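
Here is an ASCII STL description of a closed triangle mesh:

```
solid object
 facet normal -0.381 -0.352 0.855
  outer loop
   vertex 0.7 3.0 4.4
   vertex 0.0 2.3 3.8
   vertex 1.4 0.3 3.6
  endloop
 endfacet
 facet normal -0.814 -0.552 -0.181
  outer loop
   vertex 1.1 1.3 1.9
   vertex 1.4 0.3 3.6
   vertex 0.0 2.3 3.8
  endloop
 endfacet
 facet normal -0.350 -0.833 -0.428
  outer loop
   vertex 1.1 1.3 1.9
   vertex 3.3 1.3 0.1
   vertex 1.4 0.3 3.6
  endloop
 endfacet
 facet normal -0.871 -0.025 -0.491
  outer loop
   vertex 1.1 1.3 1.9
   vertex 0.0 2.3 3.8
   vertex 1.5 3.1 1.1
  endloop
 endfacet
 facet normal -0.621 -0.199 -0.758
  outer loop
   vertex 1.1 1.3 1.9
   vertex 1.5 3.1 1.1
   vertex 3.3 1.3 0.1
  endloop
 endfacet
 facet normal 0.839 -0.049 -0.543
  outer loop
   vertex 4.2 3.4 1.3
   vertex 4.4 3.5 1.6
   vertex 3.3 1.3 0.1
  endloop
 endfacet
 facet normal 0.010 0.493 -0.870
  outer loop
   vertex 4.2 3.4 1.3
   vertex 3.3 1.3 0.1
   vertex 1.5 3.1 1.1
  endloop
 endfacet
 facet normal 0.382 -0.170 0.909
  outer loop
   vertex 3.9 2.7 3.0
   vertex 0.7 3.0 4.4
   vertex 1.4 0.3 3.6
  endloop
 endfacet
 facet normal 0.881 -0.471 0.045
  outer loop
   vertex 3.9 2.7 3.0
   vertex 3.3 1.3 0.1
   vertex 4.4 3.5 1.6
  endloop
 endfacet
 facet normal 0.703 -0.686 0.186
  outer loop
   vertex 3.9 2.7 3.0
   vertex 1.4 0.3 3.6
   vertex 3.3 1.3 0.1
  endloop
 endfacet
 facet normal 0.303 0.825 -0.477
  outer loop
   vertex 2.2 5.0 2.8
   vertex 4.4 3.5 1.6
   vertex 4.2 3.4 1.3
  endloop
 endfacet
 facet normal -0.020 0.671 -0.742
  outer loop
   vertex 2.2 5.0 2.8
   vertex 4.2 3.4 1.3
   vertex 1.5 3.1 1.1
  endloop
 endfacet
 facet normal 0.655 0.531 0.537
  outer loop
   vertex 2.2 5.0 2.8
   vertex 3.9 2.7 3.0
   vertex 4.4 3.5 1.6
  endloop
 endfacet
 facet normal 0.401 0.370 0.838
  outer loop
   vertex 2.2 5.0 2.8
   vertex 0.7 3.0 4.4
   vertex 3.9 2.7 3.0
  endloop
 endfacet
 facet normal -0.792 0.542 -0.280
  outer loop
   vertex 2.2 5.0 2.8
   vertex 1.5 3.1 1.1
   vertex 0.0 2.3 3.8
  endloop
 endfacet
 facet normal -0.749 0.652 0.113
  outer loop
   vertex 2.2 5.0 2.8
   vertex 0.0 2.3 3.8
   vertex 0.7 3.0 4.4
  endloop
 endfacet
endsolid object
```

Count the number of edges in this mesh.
24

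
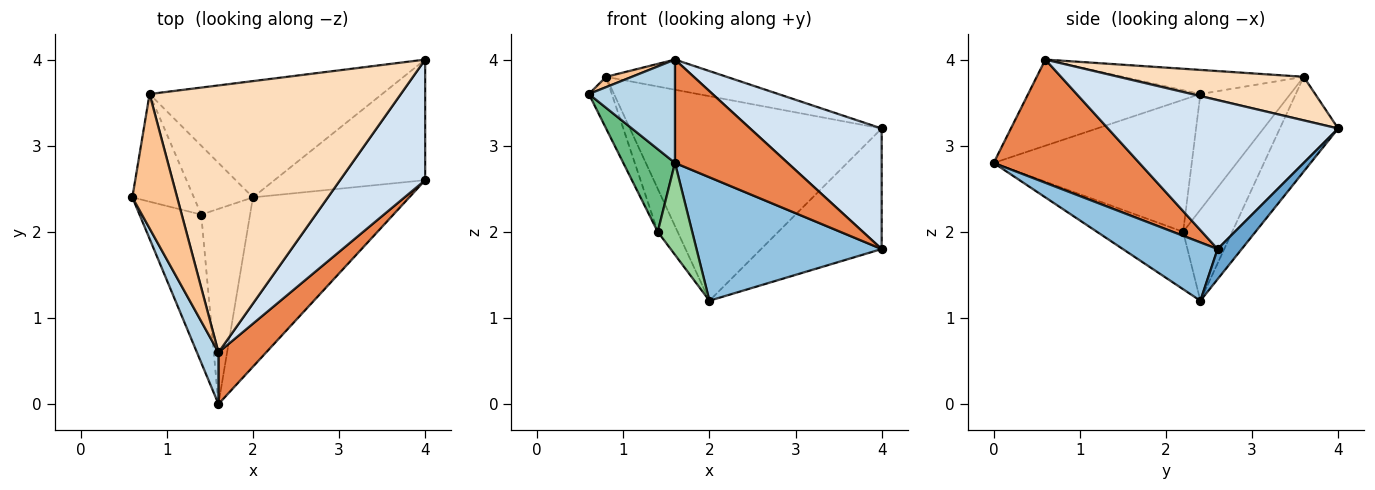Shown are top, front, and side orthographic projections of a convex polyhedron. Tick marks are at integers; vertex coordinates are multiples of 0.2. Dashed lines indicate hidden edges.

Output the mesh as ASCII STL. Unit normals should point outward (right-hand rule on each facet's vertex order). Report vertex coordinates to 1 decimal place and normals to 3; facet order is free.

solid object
 facet normal 0.140 0.700 -0.700
  outer loop
   vertex 4.0 2.6 1.8
   vertex 2.0 2.4 1.2
   vertex 4.0 4.0 3.2
  endloop
 endfacet
 facet normal 0.289 -0.564 -0.774
  outer loop
   vertex 4.0 2.6 1.8
   vertex 1.6 0.0 2.8
   vertex 2.0 2.4 1.2
  endloop
 endfacet
 facet normal -0.873 -0.436 0.218
  outer loop
   vertex 1.6 0.6 4.0
   vertex 0.6 2.4 3.6
   vertex 1.6 0.0 2.8
  endloop
 endfacet
 facet normal 0.778 -0.444 0.444
  outer loop
   vertex 1.6 0.6 4.0
   vertex 4.0 2.6 1.8
   vertex 4.0 4.0 3.2
  endloop
 endfacet
 facet normal 0.756 -0.585 0.293
  outer loop
   vertex 1.6 0.6 4.0
   vertex 1.6 0.0 2.8
   vertex 4.0 2.6 1.8
  endloop
 endfacet
 facet normal -0.197 0.852 -0.484
  outer loop
   vertex 0.8 3.6 3.8
   vertex 4.0 4.0 3.2
   vertex 2.0 2.4 1.2
  endloop
 endfacet
 facet normal -0.473 -0.068 0.878
  outer loop
   vertex 0.8 3.6 3.8
   vertex 0.6 2.4 3.6
   vertex 1.6 0.6 4.0
  endloop
 endfacet
 facet normal 0.170 0.111 0.979
  outer loop
   vertex 0.8 3.6 3.8
   vertex 1.6 0.6 4.0
   vertex 4.0 4.0 3.2
  endloop
 endfacet
 facet normal -0.882 -0.230 -0.412
  outer loop
   vertex 1.4 2.2 2.0
   vertex 1.6 0.0 2.8
   vertex 0.6 2.4 3.6
  endloop
 endfacet
 facet normal -0.729 -0.292 -0.620
  outer loop
   vertex 1.4 2.2 2.0
   vertex 2.0 2.4 1.2
   vertex 1.6 0.0 2.8
  endloop
 endfacet
 facet normal -0.861 0.220 -0.458
  outer loop
   vertex 1.4 2.2 2.0
   vertex 0.6 2.4 3.6
   vertex 0.8 3.6 3.8
  endloop
 endfacet
 facet normal -0.794 0.322 -0.515
  outer loop
   vertex 1.4 2.2 2.0
   vertex 0.8 3.6 3.8
   vertex 2.0 2.4 1.2
  endloop
 endfacet
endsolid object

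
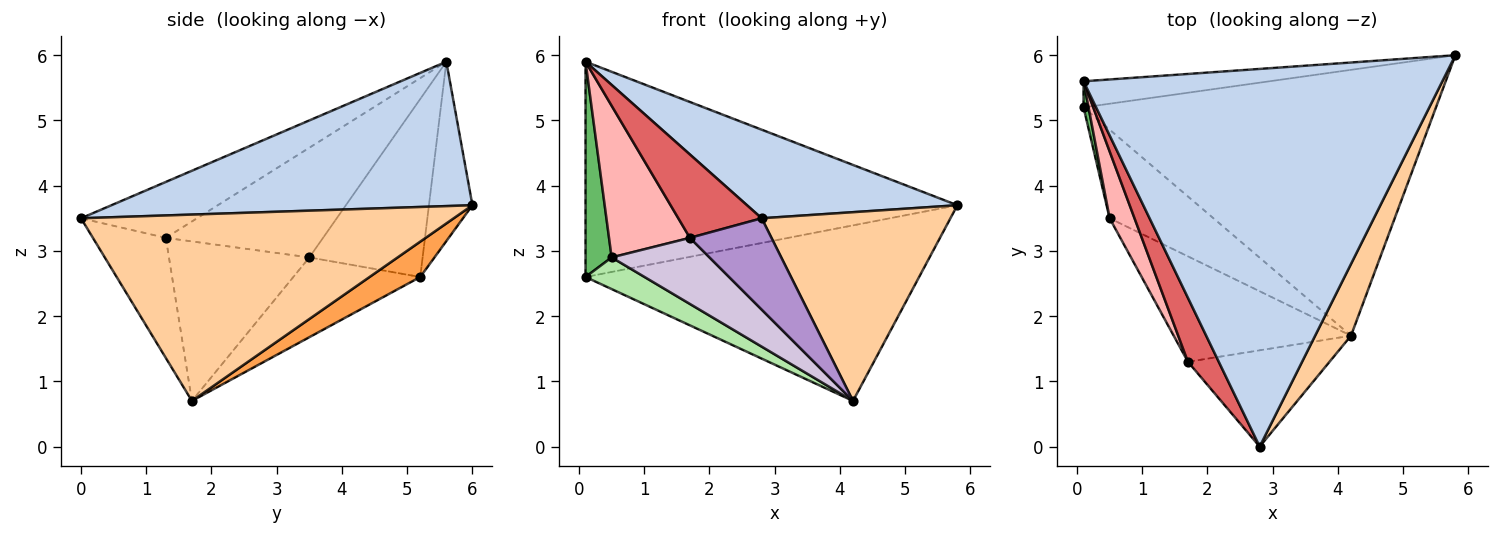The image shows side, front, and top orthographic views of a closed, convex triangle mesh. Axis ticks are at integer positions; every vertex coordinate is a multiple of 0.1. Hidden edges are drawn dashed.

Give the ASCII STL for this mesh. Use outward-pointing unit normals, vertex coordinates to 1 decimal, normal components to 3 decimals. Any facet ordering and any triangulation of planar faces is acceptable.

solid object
 facet normal -0.115 0.986 -0.120
  outer loop
   vertex 0.1 5.6 5.9
   vertex 5.8 6.0 3.7
   vertex 0.1 5.2 2.6
  endloop
 endfacet
 facet normal 0.365 -0.213 0.906
  outer loop
   vertex 0.1 5.6 5.9
   vertex 2.8 0.0 3.5
   vertex 5.8 6.0 3.7
  endloop
 endfacet
 facet normal 0.083 0.549 -0.832
  outer loop
   vertex 4.2 1.7 0.7
   vertex 0.1 5.2 2.6
   vertex 5.8 6.0 3.7
  endloop
 endfacet
 facet normal 0.879 -0.445 0.169
  outer loop
   vertex 4.2 1.7 0.7
   vertex 5.8 6.0 3.7
   vertex 2.8 0.0 3.5
  endloop
 endfacet
 facet normal -0.974 -0.224 0.027
  outer loop
   vertex 0.5 3.5 2.9
   vertex 0.1 5.6 5.9
   vertex 0.1 5.2 2.6
  endloop
 endfacet
 facet normal -0.586 -0.273 -0.763
  outer loop
   vertex 0.5 3.5 2.9
   vertex 0.1 5.2 2.6
   vertex 4.2 1.7 0.7
  endloop
 endfacet
 facet normal -0.741 -0.533 0.409
  outer loop
   vertex 1.7 1.3 3.2
   vertex 2.8 0.0 3.5
   vertex 0.1 5.6 5.9
  endloop
 endfacet
 facet normal -0.872 -0.448 0.198
  outer loop
   vertex 1.7 1.3 3.2
   vertex 0.1 5.6 5.9
   vertex 0.5 3.5 2.9
  endloop
 endfacet
 facet normal -0.524 -0.586 -0.618
  outer loop
   vertex 1.7 1.3 3.2
   vertex 4.2 1.7 0.7
   vertex 2.8 0.0 3.5
  endloop
 endfacet
 facet normal -0.606 -0.423 -0.674
  outer loop
   vertex 1.7 1.3 3.2
   vertex 0.5 3.5 2.9
   vertex 4.2 1.7 0.7
  endloop
 endfacet
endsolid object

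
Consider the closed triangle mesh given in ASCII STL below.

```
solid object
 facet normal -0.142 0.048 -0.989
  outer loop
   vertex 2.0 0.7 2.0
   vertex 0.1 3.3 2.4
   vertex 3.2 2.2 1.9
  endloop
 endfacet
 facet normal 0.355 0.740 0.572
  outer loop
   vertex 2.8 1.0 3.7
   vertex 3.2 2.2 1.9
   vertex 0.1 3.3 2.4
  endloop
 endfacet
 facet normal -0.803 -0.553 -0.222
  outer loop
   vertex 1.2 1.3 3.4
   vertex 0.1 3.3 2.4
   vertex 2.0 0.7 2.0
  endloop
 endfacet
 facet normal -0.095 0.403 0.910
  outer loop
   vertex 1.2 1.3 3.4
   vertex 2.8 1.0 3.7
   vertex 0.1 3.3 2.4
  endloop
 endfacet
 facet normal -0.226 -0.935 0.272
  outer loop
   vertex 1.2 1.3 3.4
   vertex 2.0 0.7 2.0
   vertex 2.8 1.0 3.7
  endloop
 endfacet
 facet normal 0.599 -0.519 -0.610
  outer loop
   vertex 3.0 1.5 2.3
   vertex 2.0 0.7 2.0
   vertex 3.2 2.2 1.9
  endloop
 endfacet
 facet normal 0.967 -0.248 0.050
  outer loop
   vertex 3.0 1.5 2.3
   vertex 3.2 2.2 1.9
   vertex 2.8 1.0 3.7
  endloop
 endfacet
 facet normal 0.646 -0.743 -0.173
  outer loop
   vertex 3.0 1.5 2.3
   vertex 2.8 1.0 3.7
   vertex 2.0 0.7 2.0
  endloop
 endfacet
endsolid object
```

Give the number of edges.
12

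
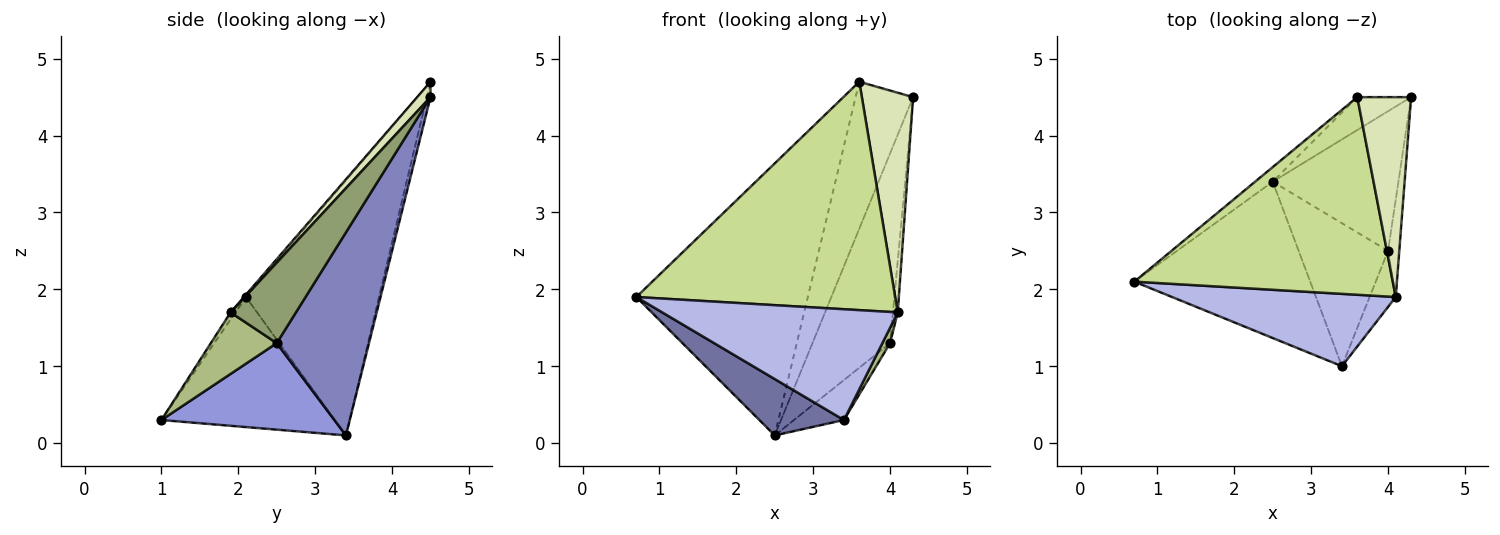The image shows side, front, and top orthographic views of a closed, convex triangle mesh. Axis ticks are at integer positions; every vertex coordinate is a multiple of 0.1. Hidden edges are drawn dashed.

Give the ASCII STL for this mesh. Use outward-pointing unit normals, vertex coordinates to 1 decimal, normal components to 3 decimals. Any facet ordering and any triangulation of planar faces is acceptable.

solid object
 facet normal -0.571 -0.279 -0.772
  outer loop
   vertex 2.5 3.4 0.1
   vertex 3.4 1.0 0.3
   vertex 0.7 2.1 1.9
  endloop
 endfacet
 facet normal 0.692 0.582 -0.428
  outer loop
   vertex 4.0 2.5 1.3
   vertex 2.5 3.4 0.1
   vertex 4.3 4.5 4.5
  endloop
 endfacet
 facet normal 0.682 0.197 -0.705
  outer loop
   vertex 4.0 2.5 1.3
   vertex 3.4 1.0 0.3
   vertex 2.5 3.4 0.1
  endloop
 endfacet
 facet normal -0.017 -0.837 0.547
  outer loop
   vertex 4.1 1.9 1.7
   vertex 0.7 2.1 1.9
   vertex 3.4 1.0 0.3
  endloop
 endfacet
 facet normal 0.988 0.073 -0.138
  outer loop
   vertex 4.1 1.9 1.7
   vertex 4.0 2.5 1.3
   vertex 4.3 4.5 4.5
  endloop
 endfacet
 facet normal 0.915 -0.107 -0.389
  outer loop
   vertex 4.1 1.9 1.7
   vertex 3.4 1.0 0.3
   vertex 4.0 2.5 1.3
  endloop
 endfacet
 facet normal -0.006 -0.756 0.654
  outer loop
   vertex 3.6 4.5 4.7
   vertex 0.7 2.1 1.9
   vertex 4.1 1.9 1.7
  endloop
 endfacet
 facet normal 0.189 -0.726 0.661
  outer loop
   vertex 3.6 4.5 4.7
   vertex 4.1 1.9 1.7
   vertex 4.3 4.5 4.5
  endloop
 endfacet
 facet normal -0.612 0.789 -0.042
  outer loop
   vertex 3.6 4.5 4.7
   vertex 2.5 3.4 0.1
   vertex 0.7 2.1 1.9
  endloop
 endfacet
 facet normal -0.062 0.974 -0.218
  outer loop
   vertex 3.6 4.5 4.7
   vertex 4.3 4.5 4.5
   vertex 2.5 3.4 0.1
  endloop
 endfacet
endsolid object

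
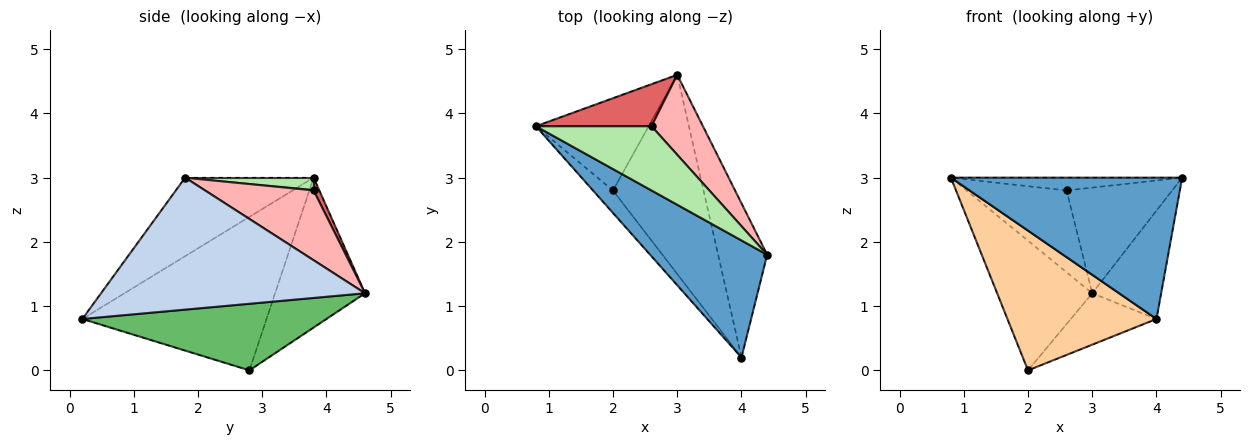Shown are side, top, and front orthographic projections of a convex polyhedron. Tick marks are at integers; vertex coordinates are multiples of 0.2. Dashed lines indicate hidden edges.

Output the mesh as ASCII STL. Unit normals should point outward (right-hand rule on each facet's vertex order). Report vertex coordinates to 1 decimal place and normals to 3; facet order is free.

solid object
 facet normal -0.393 -0.708 0.586
  outer loop
   vertex 4.0 0.2 0.8
   vertex 4.4 1.8 3.0
   vertex 0.8 3.8 3.0
  endloop
 endfacet
 facet normal 0.910 0.238 -0.338
  outer loop
   vertex 4.0 0.2 0.8
   vertex 3.0 4.6 1.2
   vertex 4.4 1.8 3.0
  endloop
 endfacet
 facet normal -0.610 0.645 -0.459
  outer loop
   vertex 2.0 2.8 0.0
   vertex 0.8 3.8 3.0
   vertex 3.0 4.6 1.2
  endloop
 endfacet
 facet normal -0.773 -0.626 -0.101
  outer loop
   vertex 2.0 2.8 0.0
   vertex 4.0 0.2 0.8
   vertex 0.8 3.8 3.0
  endloop
 endfacet
 facet normal 0.580 0.204 -0.789
  outer loop
   vertex 2.0 2.8 0.0
   vertex 3.0 4.6 1.2
   vertex 4.0 0.2 0.8
  endloop
 endfacet
 facet normal 0.108 0.195 0.975
  outer loop
   vertex 2.6 3.8 2.8
   vertex 0.8 3.8 3.0
   vertex 4.4 1.8 3.0
  endloop
 endfacet
 facet normal 0.051 0.888 0.457
  outer loop
   vertex 2.6 3.8 2.8
   vertex 3.0 4.6 1.2
   vertex 0.8 3.8 3.0
  endloop
 endfacet
 facet normal 0.634 0.617 0.467
  outer loop
   vertex 2.6 3.8 2.8
   vertex 4.4 1.8 3.0
   vertex 3.0 4.6 1.2
  endloop
 endfacet
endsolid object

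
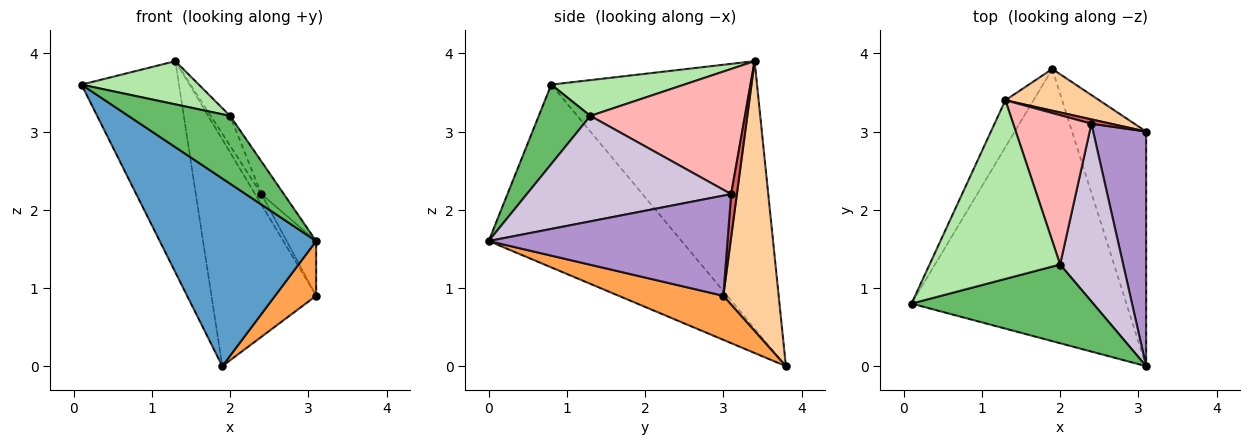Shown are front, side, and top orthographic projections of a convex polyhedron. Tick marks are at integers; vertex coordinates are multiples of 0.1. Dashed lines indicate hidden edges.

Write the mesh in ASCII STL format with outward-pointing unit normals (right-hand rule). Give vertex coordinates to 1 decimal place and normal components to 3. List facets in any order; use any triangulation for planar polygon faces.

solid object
 facet normal -0.574 -0.465 -0.674
  outer loop
   vertex 1.9 3.8 0.0
   vertex 3.1 0.0 1.6
   vertex 0.1 0.8 3.6
  endloop
 endfacet
 facet normal -0.900 0.426 -0.095
  outer loop
   vertex 1.3 3.4 3.9
   vertex 1.9 3.8 0.0
   vertex 0.1 0.8 3.6
  endloop
 endfacet
 facet normal 0.501 -0.197 -0.843
  outer loop
   vertex 3.1 3.0 0.9
   vertex 3.1 0.0 1.6
   vertex 1.9 3.8 0.0
  endloop
 endfacet
 facet normal 0.461 0.873 0.160
  outer loop
   vertex 3.1 3.0 0.9
   vertex 1.9 3.8 0.0
   vertex 1.3 3.4 3.9
  endloop
 endfacet
 facet normal 0.314 -0.619 0.719
  outer loop
   vertex 2.0 1.3 3.2
   vertex 0.1 0.8 3.6
   vertex 3.1 0.0 1.6
  endloop
 endfacet
 facet normal 0.258 -0.227 0.939
  outer loop
   vertex 2.0 1.3 3.2
   vertex 1.3 3.4 3.9
   vertex 0.1 0.8 3.6
  endloop
 endfacet
 facet normal 0.646 0.705 0.294
  outer loop
   vertex 2.4 3.1 2.2
   vertex 3.1 3.0 0.9
   vertex 1.3 3.4 3.9
  endloop
 endfacet
 facet normal 0.843 0.105 0.527
  outer loop
   vertex 2.4 3.1 2.2
   vertex 1.3 3.4 3.9
   vertex 2.0 1.3 3.2
  endloop
 endfacet
 facet normal 0.879 0.108 0.465
  outer loop
   vertex 2.4 3.1 2.2
   vertex 3.1 0.0 1.6
   vertex 3.1 3.0 0.9
  endloop
 endfacet
 facet normal 0.854 0.094 0.511
  outer loop
   vertex 2.4 3.1 2.2
   vertex 2.0 1.3 3.2
   vertex 3.1 0.0 1.6
  endloop
 endfacet
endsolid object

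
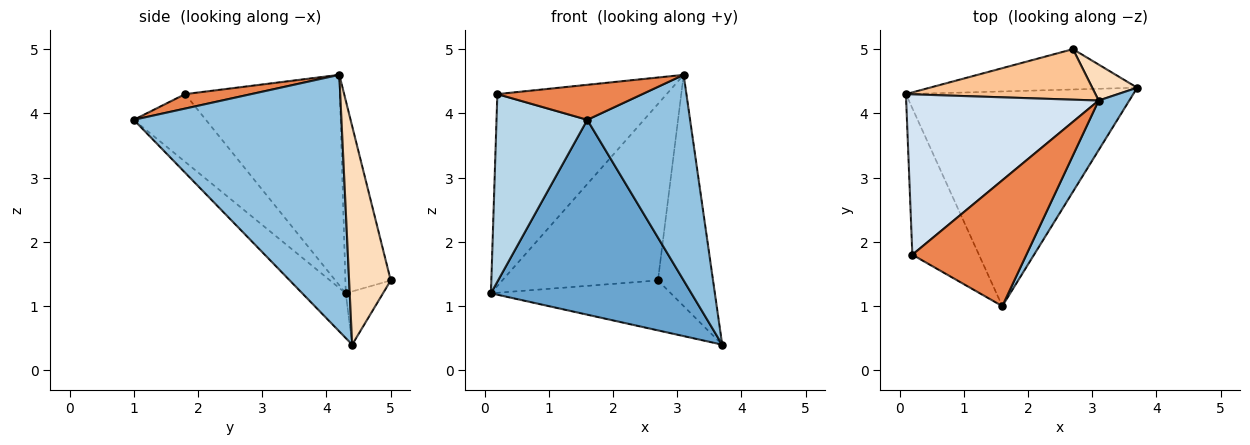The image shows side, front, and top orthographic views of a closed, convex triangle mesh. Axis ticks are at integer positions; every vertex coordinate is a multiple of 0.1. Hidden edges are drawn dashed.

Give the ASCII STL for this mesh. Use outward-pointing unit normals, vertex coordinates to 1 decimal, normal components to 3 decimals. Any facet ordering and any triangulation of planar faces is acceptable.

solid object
 facet normal -0.144 -0.665 -0.733
  outer loop
   vertex 1.6 1.0 3.9
   vertex 0.1 4.3 1.2
   vertex 3.7 4.4 0.4
  endloop
 endfacet
 facet normal 0.891 -0.441 0.106
  outer loop
   vertex 3.1 4.2 4.6
   vertex 1.6 1.0 3.9
   vertex 3.7 4.4 0.4
  endloop
 endfacet
 facet normal -0.531 -0.668 -0.522
  outer loop
   vertex 0.2 1.8 4.3
   vertex 0.1 4.3 1.2
   vertex 1.6 1.0 3.9
  endloop
 endfacet
 facet normal -0.574 0.628 0.525
  outer loop
   vertex 0.2 1.8 4.3
   vertex 3.1 4.2 4.6
   vertex 0.1 4.3 1.2
  endloop
 endfacet
 facet normal 0.121 -0.266 0.956
  outer loop
   vertex 0.2 1.8 4.3
   vertex 1.6 1.0 3.9
   vertex 3.1 4.2 4.6
  endloop
 endfacet
 facet normal -0.159 0.768 -0.620
  outer loop
   vertex 2.7 5.0 1.4
   vertex 3.7 4.4 0.4
   vertex 0.1 4.3 1.2
  endloop
 endfacet
 facet normal -0.270 0.926 0.265
  outer loop
   vertex 2.7 5.0 1.4
   vertex 0.1 4.3 1.2
   vertex 3.1 4.2 4.6
  endloop
 endfacet
 facet normal 0.598 0.792 0.123
  outer loop
   vertex 2.7 5.0 1.4
   vertex 3.1 4.2 4.6
   vertex 3.7 4.4 0.4
  endloop
 endfacet
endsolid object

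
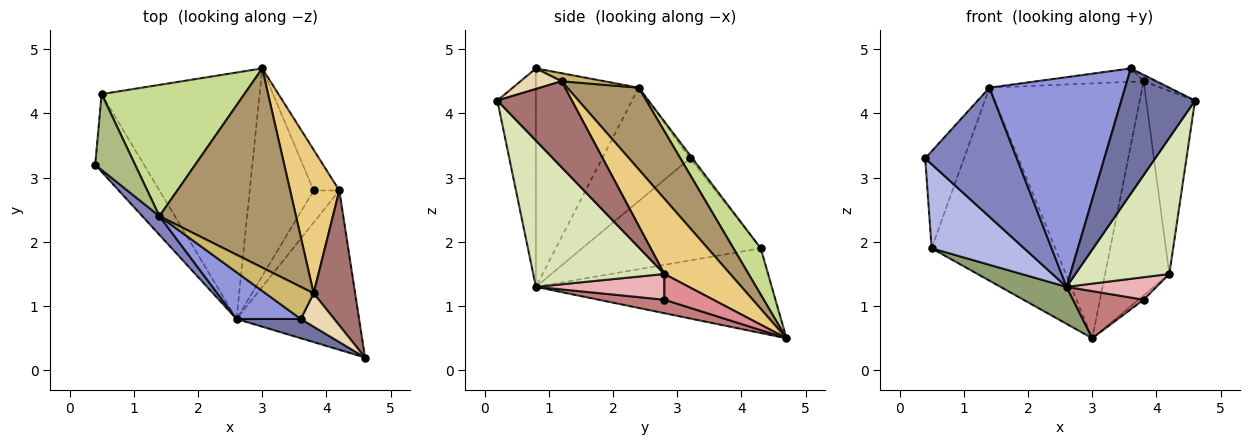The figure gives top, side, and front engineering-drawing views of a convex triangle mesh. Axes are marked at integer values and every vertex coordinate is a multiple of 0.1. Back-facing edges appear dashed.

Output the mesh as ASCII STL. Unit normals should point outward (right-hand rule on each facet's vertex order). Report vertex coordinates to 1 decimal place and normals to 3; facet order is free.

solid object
 facet normal -0.459 -0.878 0.135
  outer loop
   vertex 2.6 0.8 1.3
   vertex 4.6 0.2 4.2
   vertex 3.6 0.8 4.7
  endloop
 endfacet
 facet normal -0.689 -0.718 0.104
  outer loop
   vertex 1.4 2.4 4.4
   vertex 0.4 3.2 3.3
   vertex 2.6 0.8 1.3
  endloop
 endfacet
 facet normal -0.595 -0.785 0.175
  outer loop
   vertex 1.4 2.4 4.4
   vertex 2.6 0.8 1.3
   vertex 3.6 0.8 4.7
  endloop
 endfacet
 facet normal -0.817 -0.423 -0.391
  outer loop
   vertex 0.5 4.3 1.9
   vertex 2.6 0.8 1.3
   vertex 0.4 3.2 3.3
  endloop
 endfacet
 facet normal -0.468 -0.131 -0.874
  outer loop
   vertex 0.5 4.3 1.9
   vertex 3.0 4.7 0.5
   vertex 2.6 0.8 1.3
  endloop
 endfacet
 facet normal -0.047 0.787 0.615
  outer loop
   vertex 0.5 4.3 1.9
   vertex 0.4 3.2 3.3
   vertex 1.4 2.4 4.4
  endloop
 endfacet
 facet normal 0.180 0.813 0.553
  outer loop
   vertex 0.5 4.3 1.9
   vertex 1.4 2.4 4.4
   vertex 3.0 4.7 0.5
  endloop
 endfacet
 facet normal 0.672 -0.481 -0.563
  outer loop
   vertex 4.2 2.8 1.5
   vertex 4.6 0.2 4.2
   vertex 2.6 0.8 1.3
  endloop
 endfacet
 facet normal 0.346 0.739 0.578
  outer loop
   vertex 3.8 1.2 4.5
   vertex 3.0 4.7 0.5
   vertex 1.4 2.4 4.4
  endloop
 endfacet
 facet normal 0.152 0.380 0.912
  outer loop
   vertex 3.8 1.2 4.5
   vertex 1.4 2.4 4.4
   vertex 3.6 0.8 4.7
  endloop
 endfacet
 facet normal 0.648 0.633 0.424
  outer loop
   vertex 3.8 1.2 4.5
   vertex 4.2 2.8 1.5
   vertex 3.0 4.7 0.5
  endloop
 endfacet
 facet normal 0.517 0.162 0.840
  outer loop
   vertex 3.8 1.2 4.5
   vertex 3.6 0.8 4.7
   vertex 4.6 0.2 4.2
  endloop
 endfacet
 facet normal 0.776 0.508 0.374
  outer loop
   vertex 3.8 1.2 4.5
   vertex 4.6 0.2 4.2
   vertex 4.2 2.8 1.5
  endloop
 endfacet
 facet normal 0.202 -0.217 -0.955
  outer loop
   vertex 3.8 2.8 1.1
   vertex 2.6 0.8 1.3
   vertex 3.0 4.7 0.5
  endloop
 endfacet
 facet normal 0.705 0.074 -0.705
  outer loop
   vertex 3.8 2.8 1.1
   vertex 3.0 4.7 0.5
   vertex 4.2 2.8 1.5
  endloop
 endfacet
 facet normal 0.634 -0.444 -0.634
  outer loop
   vertex 3.8 2.8 1.1
   vertex 4.2 2.8 1.5
   vertex 2.6 0.8 1.3
  endloop
 endfacet
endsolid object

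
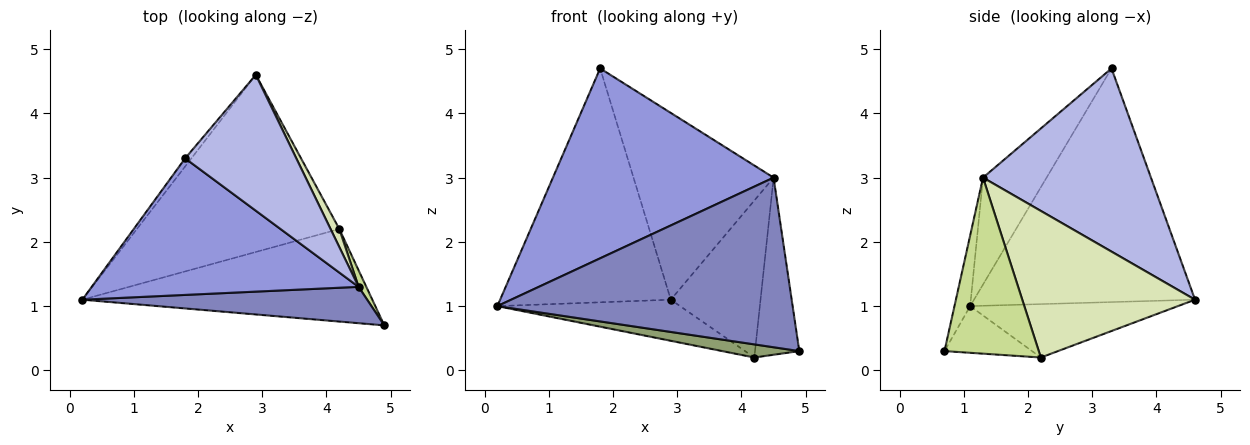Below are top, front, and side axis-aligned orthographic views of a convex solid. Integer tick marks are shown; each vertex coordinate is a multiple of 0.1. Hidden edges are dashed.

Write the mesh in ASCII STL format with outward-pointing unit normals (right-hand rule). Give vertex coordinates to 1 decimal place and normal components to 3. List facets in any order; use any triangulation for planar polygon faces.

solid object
 facet normal -0.791 0.611 -0.021
  outer loop
   vertex 1.8 3.3 4.7
   vertex 2.9 4.6 1.1
   vertex 0.2 1.1 1.0
  endloop
 endfacet
 facet normal -0.052 -0.976 0.209
  outer loop
   vertex 4.5 1.3 3.0
   vertex 0.2 1.1 1.0
   vertex 4.9 0.7 0.3
  endloop
 endfacet
 facet normal -0.228 -0.791 0.569
  outer loop
   vertex 4.5 1.3 3.0
   vertex 1.8 3.3 4.7
   vertex 0.2 1.1 1.0
  endloop
 endfacet
 facet normal 0.696 0.581 0.422
  outer loop
   vertex 4.5 1.3 3.0
   vertex 2.9 4.6 1.1
   vertex 1.8 3.3 4.7
  endloop
 endfacet
 facet normal -0.157 -0.139 -0.978
  outer loop
   vertex 4.2 2.2 0.2
   vertex 4.9 0.7 0.3
   vertex 0.2 1.1 1.0
  endloop
 endfacet
 facet normal -0.249 0.219 -0.943
  outer loop
   vertex 4.2 2.2 0.2
   vertex 0.2 1.1 1.0
   vertex 2.9 4.6 1.1
  endloop
 endfacet
 facet normal 0.904 0.425 0.040
  outer loop
   vertex 4.2 2.2 0.2
   vertex 4.5 1.3 3.0
   vertex 4.9 0.7 0.3
  endloop
 endfacet
 facet normal 0.886 0.460 0.053
  outer loop
   vertex 4.2 2.2 0.2
   vertex 2.9 4.6 1.1
   vertex 4.5 1.3 3.0
  endloop
 endfacet
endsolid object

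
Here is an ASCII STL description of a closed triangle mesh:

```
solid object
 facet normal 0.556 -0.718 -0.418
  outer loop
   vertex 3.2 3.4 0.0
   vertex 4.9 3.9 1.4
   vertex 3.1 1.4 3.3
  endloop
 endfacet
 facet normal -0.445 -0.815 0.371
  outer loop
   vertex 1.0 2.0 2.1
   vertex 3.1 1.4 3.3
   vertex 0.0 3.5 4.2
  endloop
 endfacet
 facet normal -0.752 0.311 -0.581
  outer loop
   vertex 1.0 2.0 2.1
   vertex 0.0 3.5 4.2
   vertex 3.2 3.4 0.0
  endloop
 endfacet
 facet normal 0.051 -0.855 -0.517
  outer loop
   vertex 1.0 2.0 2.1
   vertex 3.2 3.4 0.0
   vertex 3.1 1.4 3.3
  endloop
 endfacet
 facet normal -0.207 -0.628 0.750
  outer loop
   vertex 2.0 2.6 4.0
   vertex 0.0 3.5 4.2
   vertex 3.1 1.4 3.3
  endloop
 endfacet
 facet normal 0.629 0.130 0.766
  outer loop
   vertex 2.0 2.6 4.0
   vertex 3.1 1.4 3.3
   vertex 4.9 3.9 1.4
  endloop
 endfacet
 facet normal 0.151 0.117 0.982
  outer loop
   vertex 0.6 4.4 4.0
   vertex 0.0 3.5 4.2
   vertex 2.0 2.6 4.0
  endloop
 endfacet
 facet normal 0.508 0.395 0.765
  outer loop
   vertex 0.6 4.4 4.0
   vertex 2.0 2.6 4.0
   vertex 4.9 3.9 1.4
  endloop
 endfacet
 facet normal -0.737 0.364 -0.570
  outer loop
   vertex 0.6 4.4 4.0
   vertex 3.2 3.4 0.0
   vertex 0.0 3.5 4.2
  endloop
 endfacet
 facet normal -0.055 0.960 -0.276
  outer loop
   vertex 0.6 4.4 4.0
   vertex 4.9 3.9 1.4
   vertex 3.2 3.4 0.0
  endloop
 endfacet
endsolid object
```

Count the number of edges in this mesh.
15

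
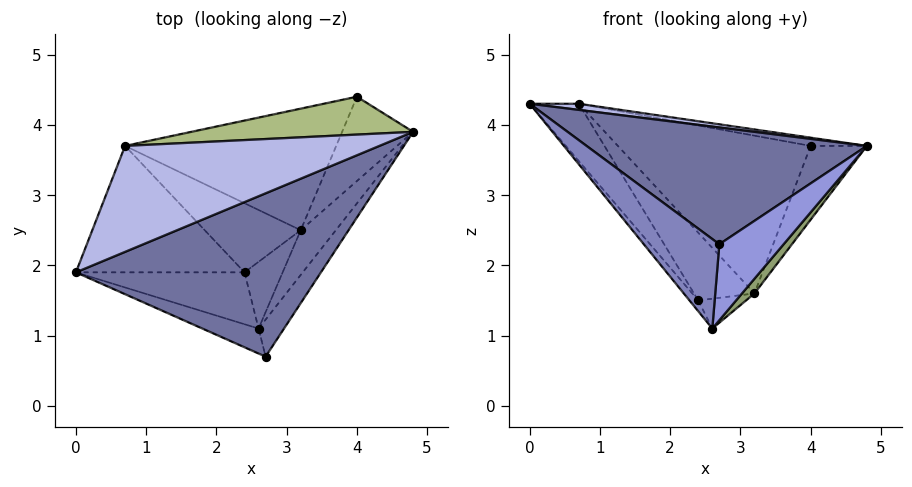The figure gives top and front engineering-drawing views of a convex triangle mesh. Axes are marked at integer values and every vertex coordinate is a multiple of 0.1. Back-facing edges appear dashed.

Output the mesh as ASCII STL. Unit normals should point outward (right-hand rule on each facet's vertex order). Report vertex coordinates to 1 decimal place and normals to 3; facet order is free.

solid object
 facet normal 0.325 -0.550 0.769
  outer loop
   vertex 2.7 0.7 2.3
   vertex 4.8 3.9 3.7
   vertex 0.0 1.9 4.3
  endloop
 endfacet
 facet normal -0.531 -0.816 -0.228
  outer loop
   vertex 2.6 1.1 1.1
   vertex 2.7 0.7 2.3
   vertex 0.0 1.9 4.3
  endloop
 endfacet
 facet normal 0.857 -0.463 -0.226
  outer loop
   vertex 2.6 1.1 1.1
   vertex 4.8 3.9 3.7
   vertex 2.7 0.7 2.3
  endloop
 endfacet
 facet normal 0.147 -0.057 0.987
  outer loop
   vertex 0.7 3.7 4.3
   vertex 0.0 1.9 4.3
   vertex 4.8 3.9 3.7
  endloop
 endfacet
 facet normal 0.835 -0.172 -0.522
  outer loop
   vertex 3.2 2.5 1.6
   vertex 4.8 3.9 3.7
   vertex 2.6 1.1 1.1
  endloop
 endfacet
 facet normal 0.132 0.210 0.969
  outer loop
   vertex 4.0 4.4 3.7
   vertex 0.7 3.7 4.3
   vertex 4.8 3.9 3.7
  endloop
 endfacet
 facet normal 0.381 0.609 -0.696
  outer loop
   vertex 4.0 4.4 3.7
   vertex 4.8 3.9 3.7
   vertex 3.2 2.5 1.6
  endloop
 endfacet
 facet normal -0.269 0.763 -0.588
  outer loop
   vertex 4.0 4.4 3.7
   vertex 3.2 2.5 1.6
   vertex 0.7 3.7 4.3
  endloop
 endfacet
 facet normal -0.189 0.401 -0.896
  outer loop
   vertex 2.4 1.9 1.5
   vertex 3.2 2.5 1.6
   vertex 2.6 1.1 1.1
  endloop
 endfacet
 facet normal -0.399 0.642 -0.655
  outer loop
   vertex 2.4 1.9 1.5
   vertex 0.7 3.7 4.3
   vertex 3.2 2.5 1.6
  endloop
 endfacet
 facet normal -0.752 0.134 -0.645
  outer loop
   vertex 2.4 1.9 1.5
   vertex 2.6 1.1 1.1
   vertex 0.0 1.9 4.3
  endloop
 endfacet
 facet normal -0.728 0.283 -0.624
  outer loop
   vertex 2.4 1.9 1.5
   vertex 0.0 1.9 4.3
   vertex 0.7 3.7 4.3
  endloop
 endfacet
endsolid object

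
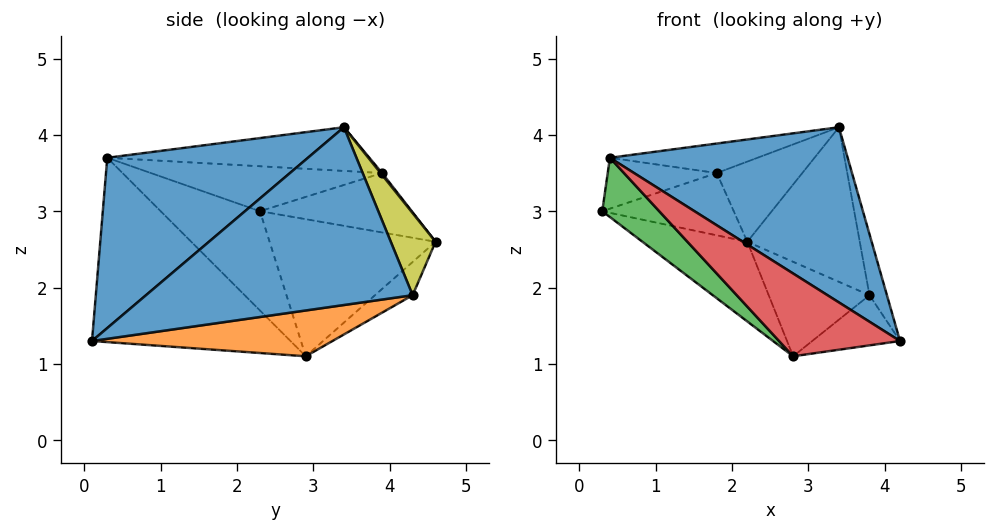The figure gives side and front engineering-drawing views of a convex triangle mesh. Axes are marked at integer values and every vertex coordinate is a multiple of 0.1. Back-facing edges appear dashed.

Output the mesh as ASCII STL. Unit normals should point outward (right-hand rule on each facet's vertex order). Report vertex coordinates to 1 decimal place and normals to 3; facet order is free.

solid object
 facet normal 0.437 -0.518 0.735
  outer loop
   vertex 0.4 0.3 3.7
   vertex 4.2 0.1 1.3
   vertex 3.4 3.4 4.1
  endloop
 endfacet
 facet normal -0.615 0.389 -0.686
  outer loop
   vertex 2.8 2.9 1.1
   vertex 0.3 2.3 3.0
   vertex 2.2 4.6 2.6
  endloop
 endfacet
 facet normal -0.529 -0.304 -0.792
  outer loop
   vertex 2.8 2.9 1.1
   vertex 0.4 0.3 3.7
   vertex 0.3 2.3 3.0
  endloop
 endfacet
 facet normal -0.518 -0.316 -0.795
  outer loop
   vertex 2.8 2.9 1.1
   vertex 4.2 0.1 1.3
   vertex 0.4 0.3 3.7
  endloop
 endfacet
 facet normal -0.745 0.645 0.171
  outer loop
   vertex 1.8 3.9 3.5
   vertex 2.2 4.6 2.6
   vertex 0.3 2.3 3.0
  endloop
 endfacet
 facet normal 0.014 0.786 0.618
  outer loop
   vertex 1.8 3.9 3.5
   vertex 3.4 3.4 4.1
   vertex 2.2 4.6 2.6
  endloop
 endfacet
 facet normal -0.539 0.254 0.803
  outer loop
   vertex 1.8 3.9 3.5
   vertex 0.3 2.3 3.0
   vertex 0.4 0.3 3.7
  endloop
 endfacet
 facet normal -0.299 0.169 0.939
  outer loop
   vertex 1.8 3.9 3.5
   vertex 0.4 0.3 3.7
   vertex 3.4 3.4 4.1
  endloop
 endfacet
 facet normal 0.338 0.848 0.408
  outer loop
   vertex 3.8 4.3 1.9
   vertex 2.2 4.6 2.6
   vertex 3.4 3.4 4.1
  endloop
 endfacet
 facet normal -0.224 0.599 -0.769
  outer loop
   vertex 3.8 4.3 1.9
   vertex 2.8 2.9 1.1
   vertex 2.2 4.6 2.6
  endloop
 endfacet
 facet normal 0.977 0.064 0.204
  outer loop
   vertex 3.8 4.3 1.9
   vertex 3.4 3.4 4.1
   vertex 4.2 0.1 1.3
  endloop
 endfacet
 facet normal 0.461 0.168 -0.871
  outer loop
   vertex 3.8 4.3 1.9
   vertex 4.2 0.1 1.3
   vertex 2.8 2.9 1.1
  endloop
 endfacet
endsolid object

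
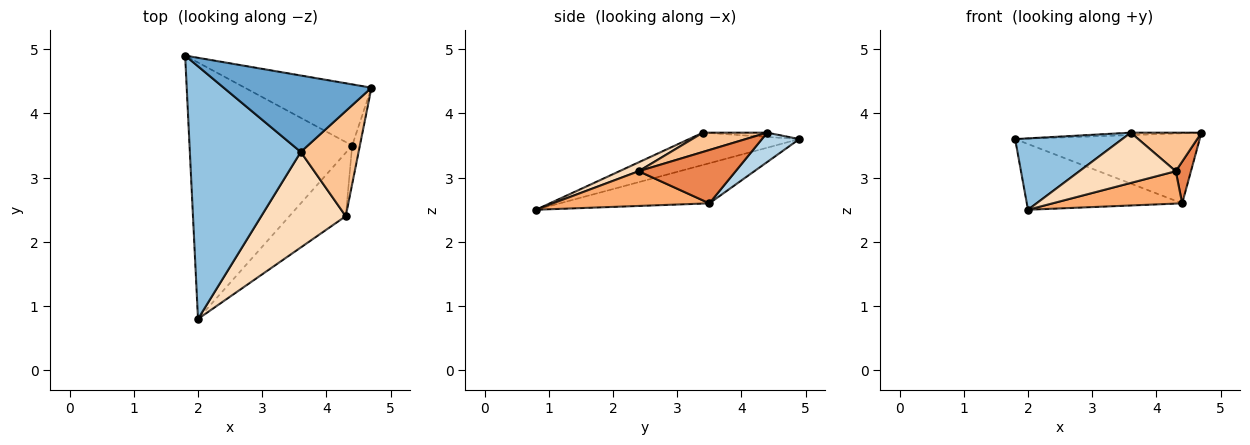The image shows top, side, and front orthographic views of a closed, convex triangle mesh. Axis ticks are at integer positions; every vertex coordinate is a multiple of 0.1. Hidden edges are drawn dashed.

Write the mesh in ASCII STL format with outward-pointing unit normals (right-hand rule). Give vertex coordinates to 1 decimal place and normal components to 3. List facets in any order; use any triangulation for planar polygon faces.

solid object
 facet normal -0.029 0.032 0.999
  outer loop
   vertex 3.6 3.4 3.7
   vertex 4.7 4.4 3.7
   vertex 1.8 4.9 3.6
  endloop
 endfacet
 facet normal -0.270 -0.262 0.927
  outer loop
   vertex 3.6 3.4 3.7
   vertex 1.8 4.9 3.6
   vertex 2.0 0.8 2.5
  endloop
 endfacet
 facet normal 0.151 0.745 -0.650
  outer loop
   vertex 4.4 3.5 2.6
   vertex 1.8 4.9 3.6
   vertex 4.7 4.4 3.7
  endloop
 endfacet
 facet normal -0.232 0.241 -0.942
  outer loop
   vertex 4.4 3.5 2.6
   vertex 2.0 0.8 2.5
   vertex 1.8 4.9 3.6
  endloop
 endfacet
 facet normal 0.978 -0.153 -0.141
  outer loop
   vertex 4.3 2.4 3.1
   vertex 4.4 3.5 2.6
   vertex 4.7 4.4 3.7
  endloop
 endfacet
 facet normal 0.481 -0.399 -0.781
  outer loop
   vertex 4.3 2.4 3.1
   vertex 2.0 0.8 2.5
   vertex 4.4 3.5 2.6
  endloop
 endfacet
 facet normal 0.299 -0.329 0.896
  outer loop
   vertex 4.3 2.4 3.1
   vertex 4.7 4.4 3.7
   vertex 3.6 3.4 3.7
  endloop
 endfacet
 facet normal 0.093 -0.464 0.881
  outer loop
   vertex 4.3 2.4 3.1
   vertex 3.6 3.4 3.7
   vertex 2.0 0.8 2.5
  endloop
 endfacet
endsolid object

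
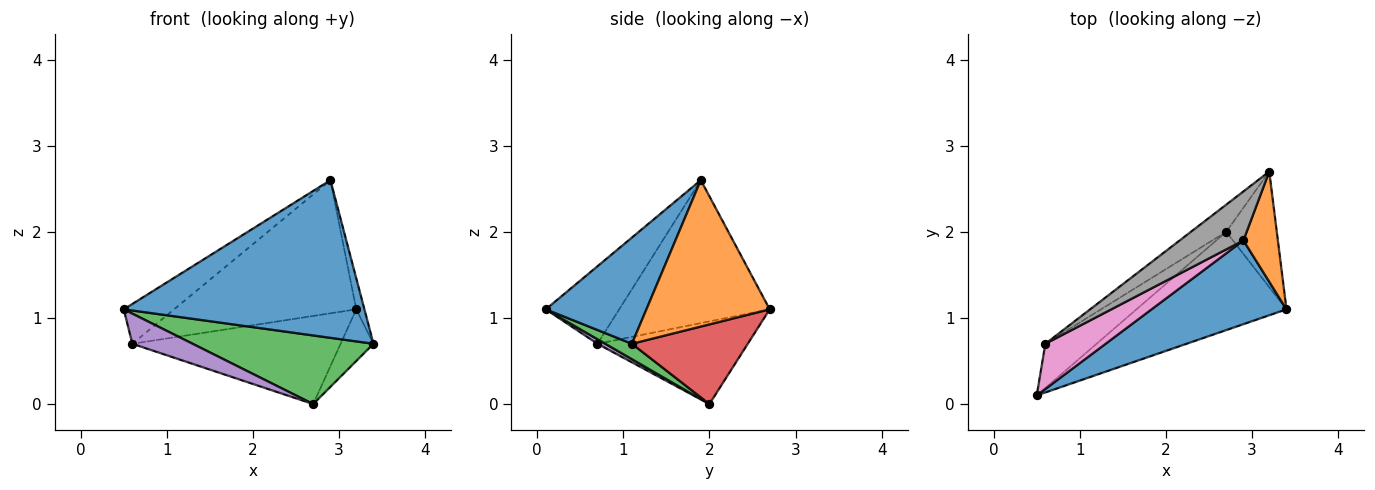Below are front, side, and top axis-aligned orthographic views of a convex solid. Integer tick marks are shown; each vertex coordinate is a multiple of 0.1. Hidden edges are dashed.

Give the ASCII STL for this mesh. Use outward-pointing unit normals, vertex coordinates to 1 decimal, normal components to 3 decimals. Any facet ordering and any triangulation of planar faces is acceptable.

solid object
 facet normal 0.346 -0.829 0.440
  outer loop
   vertex 2.9 1.9 2.6
   vertex 0.5 0.1 1.1
   vertex 3.4 1.1 0.7
  endloop
 endfacet
 facet normal 0.971 0.064 0.229
  outer loop
   vertex 2.9 1.9 2.6
   vertex 3.4 1.1 0.7
   vertex 3.2 2.7 1.1
  endloop
 endfacet
 facet normal 0.084 -0.570 -0.817
  outer loop
   vertex 2.7 2.0 0.0
   vertex 3.4 1.1 0.7
   vertex 0.5 0.1 1.1
  endloop
 endfacet
 facet normal 0.821 0.233 -0.521
  outer loop
   vertex 2.7 2.0 0.0
   vertex 3.2 2.7 1.1
   vertex 3.4 1.1 0.7
  endloop
 endfacet
 facet normal 0.073 -0.562 -0.824
  outer loop
   vertex 0.6 0.7 0.7
   vertex 2.7 2.0 0.0
   vertex 0.5 0.1 1.1
  endloop
 endfacet
 facet normal -0.568 0.787 -0.242
  outer loop
   vertex 0.6 0.7 0.7
   vertex 3.2 2.7 1.1
   vertex 2.7 2.0 0.0
  endloop
 endfacet
 facet normal -0.694 0.476 0.540
  outer loop
   vertex 0.6 0.7 0.7
   vertex 0.5 0.1 1.1
   vertex 2.9 1.9 2.6
  endloop
 endfacet
 facet normal -0.613 0.742 0.273
  outer loop
   vertex 0.6 0.7 0.7
   vertex 2.9 1.9 2.6
   vertex 3.2 2.7 1.1
  endloop
 endfacet
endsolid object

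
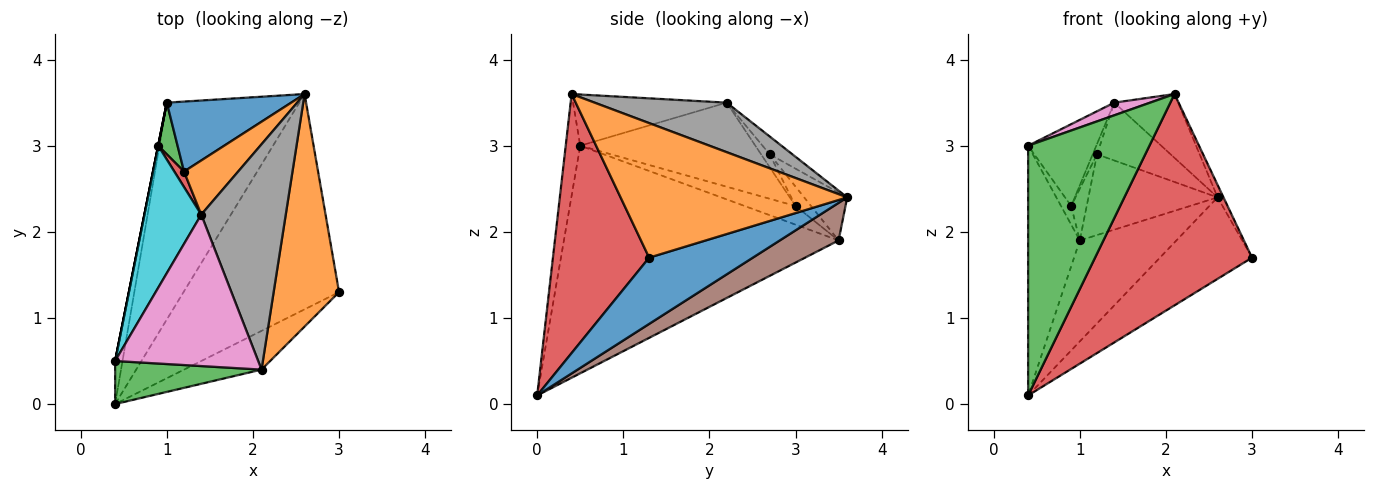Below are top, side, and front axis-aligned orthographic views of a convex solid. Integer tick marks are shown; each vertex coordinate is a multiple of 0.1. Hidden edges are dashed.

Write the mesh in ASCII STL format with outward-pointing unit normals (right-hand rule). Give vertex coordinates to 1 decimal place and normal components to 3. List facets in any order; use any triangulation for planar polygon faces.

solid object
 facet normal 0.370 0.329 -0.869
  outer loop
   vertex 0.4 0.0 0.1
   vertex 2.6 3.6 2.4
   vertex 3.0 1.3 1.7
  endloop
 endfacet
 facet normal 0.899 0.023 0.437
  outer loop
   vertex 2.1 0.4 3.6
   vertex 3.0 1.3 1.7
   vertex 2.6 3.6 2.4
  endloop
 endfacet
 facet normal -0.117 -0.979 0.169
  outer loop
   vertex 2.1 0.4 3.6
   vertex 0.4 0.5 3.0
   vertex 0.4 0.0 0.1
  endloop
 endfacet
 facet normal 0.516 -0.842 -0.154
  outer loop
   vertex 2.1 0.4 3.6
   vertex 0.4 0.0 0.1
   vertex 3.0 1.3 1.7
  endloop
 endfacet
 facet normal -0.982 0.185 -0.032
  outer loop
   vertex 1.0 3.5 1.9
   vertex 0.4 0.0 0.1
   vertex 0.4 0.5 3.0
  endloop
 endfacet
 facet normal 0.249 0.409 -0.878
  outer loop
   vertex 1.0 3.5 1.9
   vertex 2.6 3.6 2.4
   vertex 0.4 0.0 0.1
  endloop
 endfacet
 facet normal -0.336 -0.078 0.939
  outer loop
   vertex 1.4 2.2 3.5
   vertex 0.4 0.5 3.0
   vertex 2.1 0.4 3.6
  endloop
 endfacet
 facet normal 0.491 0.238 0.838
  outer loop
   vertex 1.4 2.2 3.5
   vertex 2.1 0.4 3.6
   vertex 2.6 3.6 2.4
  endloop
 endfacet
 facet normal -0.981 0.196 0.000
  outer loop
   vertex 0.9 3.0 2.3
   vertex 1.0 3.5 1.9
   vertex 0.4 0.5 3.0
  endloop
 endfacet
 facet normal -0.788 0.307 0.533
  outer loop
   vertex 0.9 3.0 2.3
   vertex 0.4 0.5 3.0
   vertex 1.4 2.2 3.5
  endloop
 endfacet
 facet normal -0.244 0.733 0.635
  outer loop
   vertex 1.2 2.7 2.9
   vertex 2.6 3.6 2.4
   vertex 1.0 3.5 1.9
  endloop
 endfacet
 facet normal -0.220 0.712 0.667
  outer loop
   vertex 1.2 2.7 2.9
   vertex 1.4 2.2 3.5
   vertex 2.6 3.6 2.4
  endloop
 endfacet
 facet normal -0.577 0.577 0.577
  outer loop
   vertex 1.2 2.7 2.9
   vertex 1.0 3.5 1.9
   vertex 0.9 3.0 2.3
  endloop
 endfacet
 facet normal -0.743 0.371 0.557
  outer loop
   vertex 1.2 2.7 2.9
   vertex 0.9 3.0 2.3
   vertex 1.4 2.2 3.5
  endloop
 endfacet
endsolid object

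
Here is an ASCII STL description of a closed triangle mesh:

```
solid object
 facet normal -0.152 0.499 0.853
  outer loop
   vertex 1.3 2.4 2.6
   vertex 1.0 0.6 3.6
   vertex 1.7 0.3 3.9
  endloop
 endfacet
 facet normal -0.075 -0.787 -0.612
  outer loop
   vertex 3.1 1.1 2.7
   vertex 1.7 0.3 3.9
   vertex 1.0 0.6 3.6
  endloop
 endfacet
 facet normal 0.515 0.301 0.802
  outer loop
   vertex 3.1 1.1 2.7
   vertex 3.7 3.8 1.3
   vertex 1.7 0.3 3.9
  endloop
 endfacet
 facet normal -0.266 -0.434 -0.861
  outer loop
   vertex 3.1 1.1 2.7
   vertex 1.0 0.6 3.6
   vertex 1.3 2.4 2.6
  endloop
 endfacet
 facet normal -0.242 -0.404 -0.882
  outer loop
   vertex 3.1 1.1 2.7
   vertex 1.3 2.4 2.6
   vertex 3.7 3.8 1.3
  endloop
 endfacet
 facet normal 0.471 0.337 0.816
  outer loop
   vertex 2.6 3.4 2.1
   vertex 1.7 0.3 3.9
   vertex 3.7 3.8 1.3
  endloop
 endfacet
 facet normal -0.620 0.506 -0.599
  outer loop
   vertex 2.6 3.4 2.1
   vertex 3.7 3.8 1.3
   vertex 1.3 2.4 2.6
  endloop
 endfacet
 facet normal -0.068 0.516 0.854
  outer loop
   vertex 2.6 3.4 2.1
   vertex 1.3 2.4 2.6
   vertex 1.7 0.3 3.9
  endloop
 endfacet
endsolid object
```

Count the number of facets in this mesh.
8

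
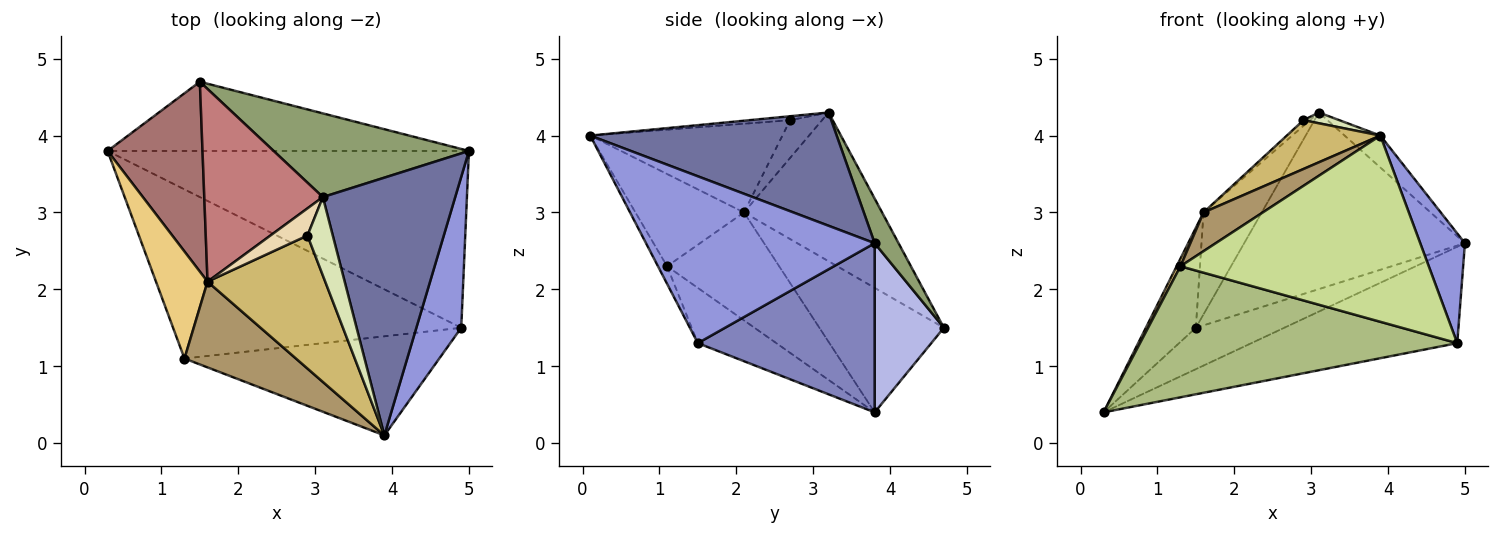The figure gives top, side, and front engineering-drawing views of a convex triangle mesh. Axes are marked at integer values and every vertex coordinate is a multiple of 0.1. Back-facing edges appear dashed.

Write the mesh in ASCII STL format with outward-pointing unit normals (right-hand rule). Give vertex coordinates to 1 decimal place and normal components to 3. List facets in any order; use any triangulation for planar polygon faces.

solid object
 facet normal 0.647 0.094 0.756
  outer loop
   vertex 3.1 3.2 4.3
   vertex 3.9 0.1 4.0
   vertex 5.0 3.8 2.6
  endloop
 endfacet
 facet normal 0.380 0.443 -0.812
  outer loop
   vertex 4.9 1.5 1.3
   vertex 0.3 3.8 0.4
   vertex 5.0 3.8 2.6
  endloop
 endfacet
 facet normal 0.949 -0.186 0.255
  outer loop
   vertex 4.9 1.5 1.3
   vertex 5.0 3.8 2.6
   vertex 3.9 0.1 4.0
  endloop
 endfacet
 facet normal 0.373 0.476 -0.796
  outer loop
   vertex 1.5 4.7 1.5
   vertex 5.0 3.8 2.6
   vertex 0.3 3.8 0.4
  endloop
 endfacet
 facet normal 0.097 0.899 0.426
  outer loop
   vertex 1.5 4.7 1.5
   vertex 3.1 3.2 4.3
   vertex 5.0 3.8 2.6
  endloop
 endfacet
 facet normal -0.150 -0.606 -0.782
  outer loop
   vertex 1.3 1.1 2.3
   vertex 0.3 3.8 0.4
   vertex 4.9 1.5 1.3
  endloop
 endfacet
 facet normal -0.032 -0.882 -0.470
  outer loop
   vertex 1.3 1.1 2.3
   vertex 4.9 1.5 1.3
   vertex 3.9 0.1 4.0
  endloop
 endfacet
 facet normal -0.154 -0.134 0.979
  outer loop
   vertex 2.9 2.7 4.2
   vertex 3.9 0.1 4.0
   vertex 3.1 3.2 4.3
  endloop
 endfacet
 facet normal -0.602 -0.329 0.728
  outer loop
   vertex 1.6 2.1 3.0
   vertex 1.3 1.1 2.3
   vertex 3.9 0.1 4.0
  endloop
 endfacet
 facet normal -0.578 -0.281 0.766
  outer loop
   vertex 1.6 2.1 3.0
   vertex 3.9 0.1 4.0
   vertex 2.9 2.7 4.2
  endloop
 endfacet
 facet normal -0.902 -0.031 0.431
  outer loop
   vertex 1.6 2.1 3.0
   vertex 0.3 3.8 0.4
   vertex 1.3 1.1 2.3
  endloop
 endfacet
 facet normal -0.706 0.144 0.693
  outer loop
   vertex 1.6 2.1 3.0
   vertex 2.9 2.7 4.2
   vertex 3.1 3.2 4.3
  endloop
 endfacet
 facet normal -0.758 0.304 0.578
  outer loop
   vertex 1.6 2.1 3.0
   vertex 1.5 4.7 1.5
   vertex 0.3 3.8 0.4
  endloop
 endfacet
 facet normal -0.743 0.313 0.592
  outer loop
   vertex 1.6 2.1 3.0
   vertex 3.1 3.2 4.3
   vertex 1.5 4.7 1.5
  endloop
 endfacet
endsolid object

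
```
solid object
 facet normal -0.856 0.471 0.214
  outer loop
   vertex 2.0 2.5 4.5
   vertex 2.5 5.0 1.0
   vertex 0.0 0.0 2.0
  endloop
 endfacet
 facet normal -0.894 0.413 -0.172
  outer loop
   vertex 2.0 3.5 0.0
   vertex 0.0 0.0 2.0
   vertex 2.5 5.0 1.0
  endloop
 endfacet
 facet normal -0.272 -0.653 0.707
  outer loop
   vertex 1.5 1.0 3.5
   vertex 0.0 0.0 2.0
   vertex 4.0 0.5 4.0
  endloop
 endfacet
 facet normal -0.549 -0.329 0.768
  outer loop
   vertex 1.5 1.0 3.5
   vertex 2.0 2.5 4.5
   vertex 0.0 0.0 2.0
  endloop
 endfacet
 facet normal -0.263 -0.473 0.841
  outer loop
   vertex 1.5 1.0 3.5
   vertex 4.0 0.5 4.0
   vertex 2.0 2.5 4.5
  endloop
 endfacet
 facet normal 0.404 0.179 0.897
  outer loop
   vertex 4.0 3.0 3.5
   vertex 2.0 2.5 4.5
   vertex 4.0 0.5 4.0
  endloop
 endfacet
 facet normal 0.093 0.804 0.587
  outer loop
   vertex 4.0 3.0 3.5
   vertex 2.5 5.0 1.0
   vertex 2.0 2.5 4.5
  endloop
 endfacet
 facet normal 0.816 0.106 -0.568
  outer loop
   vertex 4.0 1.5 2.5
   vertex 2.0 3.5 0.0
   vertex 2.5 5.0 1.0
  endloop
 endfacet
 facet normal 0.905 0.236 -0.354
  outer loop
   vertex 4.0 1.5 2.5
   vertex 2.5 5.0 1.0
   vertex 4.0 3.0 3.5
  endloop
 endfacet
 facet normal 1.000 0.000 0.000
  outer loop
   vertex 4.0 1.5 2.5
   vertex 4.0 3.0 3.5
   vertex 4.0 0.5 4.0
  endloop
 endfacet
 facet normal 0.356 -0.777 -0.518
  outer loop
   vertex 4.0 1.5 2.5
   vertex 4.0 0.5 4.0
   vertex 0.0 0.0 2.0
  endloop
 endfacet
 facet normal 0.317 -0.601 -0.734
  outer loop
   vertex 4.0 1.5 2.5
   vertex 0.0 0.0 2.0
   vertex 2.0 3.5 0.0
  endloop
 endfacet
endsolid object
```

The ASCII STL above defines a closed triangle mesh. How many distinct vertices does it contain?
8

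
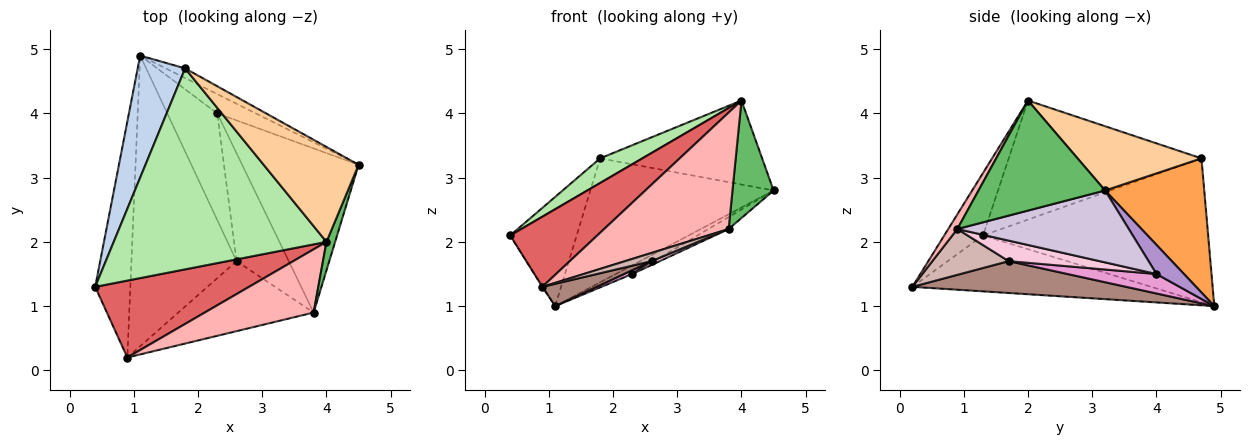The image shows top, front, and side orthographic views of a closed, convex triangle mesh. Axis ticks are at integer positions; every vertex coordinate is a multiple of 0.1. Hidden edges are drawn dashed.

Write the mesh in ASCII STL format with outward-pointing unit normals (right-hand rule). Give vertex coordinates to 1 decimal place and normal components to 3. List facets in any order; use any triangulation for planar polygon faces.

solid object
 facet normal -0.847 0.002 -0.532
  outer loop
   vertex 0.9 0.2 1.3
   vertex 0.4 1.3 2.1
   vertex 1.1 4.9 1.0
  endloop
 endfacet
 facet normal -0.914 0.270 0.302
  outer loop
   vertex 1.8 4.7 3.3
   vertex 1.1 4.9 1.0
   vertex 0.4 1.3 2.1
  endloop
 endfacet
 facet normal 0.475 0.877 -0.068
  outer loop
   vertex 1.8 4.7 3.3
   vertex 4.5 3.2 2.8
   vertex 1.1 4.9 1.0
  endloop
 endfacet
 facet normal 0.452 0.591 0.668
  outer loop
   vertex 4.0 2.0 4.2
   vertex 4.5 3.2 2.8
   vertex 1.8 4.7 3.3
  endloop
 endfacet
 facet normal 0.948 -0.308 0.075
  outer loop
   vertex 4.0 2.0 4.2
   vertex 3.8 0.9 2.2
   vertex 4.5 3.2 2.8
  endloop
 endfacet
 facet normal -0.486 -0.106 0.868
  outer loop
   vertex 4.0 2.0 4.2
   vertex 1.8 4.7 3.3
   vertex 0.4 1.3 2.1
  endloop
 endfacet
 facet normal -0.287 -0.645 0.708
  outer loop
   vertex 4.0 2.0 4.2
   vertex 0.4 1.3 2.1
   vertex 0.9 0.2 1.3
  endloop
 endfacet
 facet normal 0.064 -0.877 0.476
  outer loop
   vertex 4.0 2.0 4.2
   vertex 0.9 0.2 1.3
   vertex 3.8 0.9 2.2
  endloop
 endfacet
 facet normal 0.567 0.339 -0.751
  outer loop
   vertex 2.3 4.0 1.5
   vertex 1.1 4.9 1.0
   vertex 4.5 3.2 2.8
  endloop
 endfacet
 facet normal 0.524 0.062 -0.849
  outer loop
   vertex 2.3 4.0 1.5
   vertex 4.5 3.2 2.8
   vertex 3.8 0.9 2.2
  endloop
 endfacet
 facet normal 0.289 -0.073 -0.954
  outer loop
   vertex 2.6 1.7 1.7
   vertex 0.9 0.2 1.3
   vertex 1.1 4.9 1.0
  endloop
 endfacet
 facet normal 0.319 -0.110 -0.941
  outer loop
   vertex 2.6 1.7 1.7
   vertex 3.8 0.9 2.2
   vertex 0.9 0.2 1.3
  endloop
 endfacet
 facet normal 0.363 -0.034 -0.931
  outer loop
   vertex 2.6 1.7 1.7
   vertex 1.1 4.9 1.0
   vertex 2.3 4.0 1.5
  endloop
 endfacet
 facet normal 0.365 -0.033 -0.930
  outer loop
   vertex 2.6 1.7 1.7
   vertex 2.3 4.0 1.5
   vertex 3.8 0.9 2.2
  endloop
 endfacet
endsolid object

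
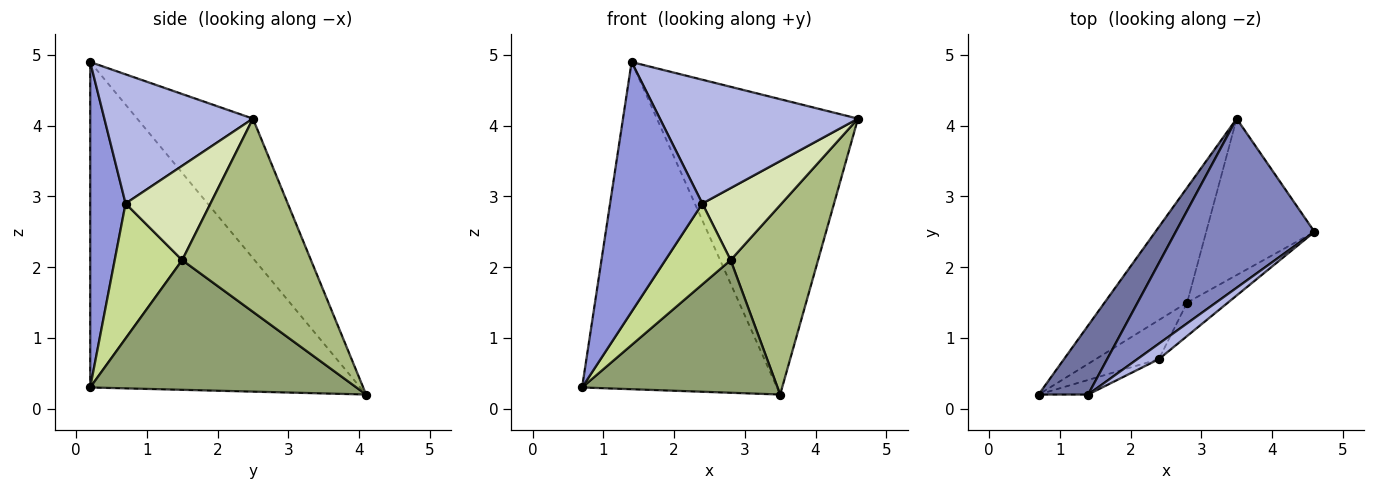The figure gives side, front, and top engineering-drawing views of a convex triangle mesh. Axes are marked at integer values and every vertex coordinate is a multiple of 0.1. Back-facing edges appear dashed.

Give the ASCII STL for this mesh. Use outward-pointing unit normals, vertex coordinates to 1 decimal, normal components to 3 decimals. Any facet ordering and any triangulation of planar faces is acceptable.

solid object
 facet normal -0.805 0.581 0.122
  outer loop
   vertex 1.4 0.2 4.9
   vertex 3.5 4.1 0.2
   vertex 0.7 0.2 0.3
  endloop
 endfacet
 facet normal -0.447 0.776 0.445
  outer loop
   vertex 1.4 0.2 4.9
   vertex 4.6 2.5 4.1
   vertex 3.5 4.1 0.2
  endloop
 endfacet
 facet normal 0.357 -0.932 -0.054
  outer loop
   vertex 2.4 0.7 2.9
   vertex 1.4 0.2 4.9
   vertex 0.7 0.2 0.3
  endloop
 endfacet
 facet normal 0.597 -0.796 0.100
  outer loop
   vertex 2.4 0.7 2.9
   vertex 4.6 2.5 4.1
   vertex 1.4 0.2 4.9
  endloop
 endfacet
 facet normal 0.717 -0.527 -0.456
  outer loop
   vertex 2.8 1.5 2.1
   vertex 0.7 0.2 0.3
   vertex 3.5 4.1 0.2
  endloop
 endfacet
 facet normal 0.751 -0.510 -0.421
  outer loop
   vertex 2.8 1.5 2.1
   vertex 3.5 4.1 0.2
   vertex 4.6 2.5 4.1
  endloop
 endfacet
 facet normal 0.681 -0.659 -0.319
  outer loop
   vertex 2.8 1.5 2.1
   vertex 2.4 0.7 2.9
   vertex 0.7 0.2 0.3
  endloop
 endfacet
 facet normal 0.697 -0.650 -0.302
  outer loop
   vertex 2.8 1.5 2.1
   vertex 4.6 2.5 4.1
   vertex 2.4 0.7 2.9
  endloop
 endfacet
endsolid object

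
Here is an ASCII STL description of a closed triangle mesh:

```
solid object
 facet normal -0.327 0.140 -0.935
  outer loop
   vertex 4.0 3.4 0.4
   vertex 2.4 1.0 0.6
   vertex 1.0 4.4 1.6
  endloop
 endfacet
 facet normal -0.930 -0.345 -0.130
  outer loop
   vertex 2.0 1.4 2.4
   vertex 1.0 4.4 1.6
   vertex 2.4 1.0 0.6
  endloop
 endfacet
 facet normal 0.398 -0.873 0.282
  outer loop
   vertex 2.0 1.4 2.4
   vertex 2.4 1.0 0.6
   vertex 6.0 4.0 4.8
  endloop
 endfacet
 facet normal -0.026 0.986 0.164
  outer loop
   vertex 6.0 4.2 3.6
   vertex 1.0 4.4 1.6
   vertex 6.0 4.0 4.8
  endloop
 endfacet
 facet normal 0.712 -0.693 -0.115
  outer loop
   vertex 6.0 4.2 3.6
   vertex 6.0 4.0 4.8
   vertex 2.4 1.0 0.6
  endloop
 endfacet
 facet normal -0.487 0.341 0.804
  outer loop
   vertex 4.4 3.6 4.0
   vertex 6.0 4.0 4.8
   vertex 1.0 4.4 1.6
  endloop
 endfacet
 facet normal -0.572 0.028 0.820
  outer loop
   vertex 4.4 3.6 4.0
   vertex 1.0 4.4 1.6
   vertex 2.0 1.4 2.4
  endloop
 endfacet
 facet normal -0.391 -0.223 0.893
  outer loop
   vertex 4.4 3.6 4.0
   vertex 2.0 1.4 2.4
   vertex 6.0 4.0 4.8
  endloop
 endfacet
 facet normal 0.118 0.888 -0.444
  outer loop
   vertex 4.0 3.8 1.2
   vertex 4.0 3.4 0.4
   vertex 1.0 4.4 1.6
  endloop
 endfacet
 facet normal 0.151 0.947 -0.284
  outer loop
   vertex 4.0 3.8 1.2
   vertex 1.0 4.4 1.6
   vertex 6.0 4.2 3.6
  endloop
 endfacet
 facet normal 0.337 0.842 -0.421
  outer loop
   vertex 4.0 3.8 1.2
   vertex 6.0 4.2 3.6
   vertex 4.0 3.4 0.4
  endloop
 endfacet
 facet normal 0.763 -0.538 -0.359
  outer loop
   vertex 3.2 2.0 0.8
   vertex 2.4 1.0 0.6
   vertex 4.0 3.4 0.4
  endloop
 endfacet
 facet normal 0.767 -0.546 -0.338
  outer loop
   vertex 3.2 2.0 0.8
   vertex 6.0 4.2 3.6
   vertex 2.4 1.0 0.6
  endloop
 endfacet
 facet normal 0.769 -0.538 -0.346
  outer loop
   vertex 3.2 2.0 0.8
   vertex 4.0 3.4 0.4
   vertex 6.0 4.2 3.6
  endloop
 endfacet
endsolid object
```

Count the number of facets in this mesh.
14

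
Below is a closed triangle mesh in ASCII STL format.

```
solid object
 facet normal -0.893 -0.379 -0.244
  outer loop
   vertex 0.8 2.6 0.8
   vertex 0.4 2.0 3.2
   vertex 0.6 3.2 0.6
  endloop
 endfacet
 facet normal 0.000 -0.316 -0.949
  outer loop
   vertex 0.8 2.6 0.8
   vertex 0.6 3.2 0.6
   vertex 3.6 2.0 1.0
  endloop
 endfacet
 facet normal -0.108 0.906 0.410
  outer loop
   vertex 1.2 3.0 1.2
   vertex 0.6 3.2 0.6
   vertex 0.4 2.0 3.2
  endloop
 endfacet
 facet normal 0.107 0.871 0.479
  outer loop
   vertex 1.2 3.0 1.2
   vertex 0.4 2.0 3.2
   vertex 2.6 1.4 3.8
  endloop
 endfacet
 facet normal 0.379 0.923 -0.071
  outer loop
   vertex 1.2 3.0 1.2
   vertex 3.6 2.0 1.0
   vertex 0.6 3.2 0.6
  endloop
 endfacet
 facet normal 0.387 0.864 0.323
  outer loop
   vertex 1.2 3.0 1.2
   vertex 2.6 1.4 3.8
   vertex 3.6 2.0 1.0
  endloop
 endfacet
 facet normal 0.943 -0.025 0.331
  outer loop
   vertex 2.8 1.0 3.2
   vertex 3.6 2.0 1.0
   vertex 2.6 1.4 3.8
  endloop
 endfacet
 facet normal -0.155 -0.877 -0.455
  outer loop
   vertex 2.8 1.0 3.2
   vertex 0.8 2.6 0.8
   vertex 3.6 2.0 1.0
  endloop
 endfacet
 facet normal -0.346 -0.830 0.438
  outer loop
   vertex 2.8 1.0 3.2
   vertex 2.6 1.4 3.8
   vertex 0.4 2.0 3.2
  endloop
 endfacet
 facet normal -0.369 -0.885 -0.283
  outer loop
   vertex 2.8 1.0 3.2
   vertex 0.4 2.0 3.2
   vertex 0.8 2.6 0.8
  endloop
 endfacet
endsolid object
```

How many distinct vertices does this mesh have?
7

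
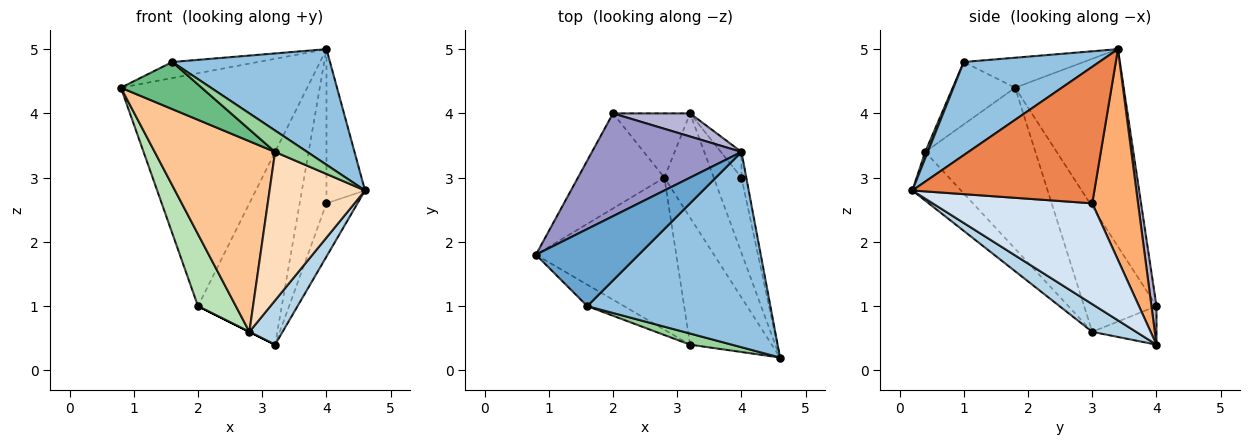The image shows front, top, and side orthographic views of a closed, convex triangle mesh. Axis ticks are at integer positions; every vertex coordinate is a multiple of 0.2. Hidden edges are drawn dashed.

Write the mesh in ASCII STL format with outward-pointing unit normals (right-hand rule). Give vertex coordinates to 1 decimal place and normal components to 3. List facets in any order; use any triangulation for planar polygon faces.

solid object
 facet normal -0.275 0.196 0.941
  outer loop
   vertex 1.6 1.0 4.8
   vertex 4.0 3.4 5.0
   vertex 0.8 1.8 4.4
  endloop
 endfacet
 facet normal 0.401 -0.467 0.788
  outer loop
   vertex 1.6 1.0 4.8
   vertex 4.6 0.2 2.8
   vertex 4.0 3.4 5.0
  endloop
 endfacet
 facet normal 0.459 -0.347 -0.818
  outer loop
   vertex 2.8 3.0 0.6
   vertex 3.2 4.0 0.4
   vertex 4.6 0.2 2.8
  endloop
 endfacet
 facet normal 0.948 0.184 -0.261
  outer loop
   vertex 4.0 3.0 2.6
   vertex 4.6 0.2 2.8
   vertex 3.2 4.0 0.4
  endloop
 endfacet
 facet normal 0.978 0.207 -0.035
  outer loop
   vertex 4.0 3.0 2.6
   vertex 4.0 3.4 5.0
   vertex 4.6 0.2 2.8
  endloop
 endfacet
 facet normal 0.860 0.503 -0.084
  outer loop
   vertex 4.0 3.0 2.6
   vertex 3.2 4.0 0.4
   vertex 4.0 3.4 5.0
  endloop
 endfacet
 facet normal -0.582 -0.636 -0.507
  outer loop
   vertex 3.2 0.4 3.4
   vertex 0.8 1.8 4.4
   vertex 2.8 3.0 0.6
  endloop
 endfacet
 facet normal -0.361 -0.709 -0.606
  outer loop
   vertex 3.2 0.4 3.4
   vertex 2.8 3.0 0.6
   vertex 4.6 0.2 2.8
  endloop
 endfacet
 facet normal -0.575 -0.745 -0.338
  outer loop
   vertex 3.2 0.4 3.4
   vertex 1.6 1.0 4.8
   vertex 0.8 1.8 4.4
  endloop
 endfacet
 facet normal 0.071 -0.885 0.460
  outer loop
   vertex 3.2 0.4 3.4
   vertex 4.6 0.2 2.8
   vertex 1.6 1.0 4.8
  endloop
 endfacet
 facet normal -0.755 -0.395 -0.522
  outer loop
   vertex 2.0 4.0 1.0
   vertex 2.8 3.0 0.6
   vertex 0.8 1.8 4.4
  endloop
 endfacet
 facet normal -0.447 0.000 -0.894
  outer loop
   vertex 2.0 4.0 1.0
   vertex 3.2 4.0 0.4
   vertex 2.8 3.0 0.6
  endloop
 endfacet
 facet normal -0.470 0.807 0.356
  outer loop
   vertex 2.0 4.0 1.0
   vertex 0.8 1.8 4.4
   vertex 4.0 3.4 5.0
  endloop
 endfacet
 facet normal 0.059 0.991 0.119
  outer loop
   vertex 2.0 4.0 1.0
   vertex 4.0 3.4 5.0
   vertex 3.2 4.0 0.4
  endloop
 endfacet
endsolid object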